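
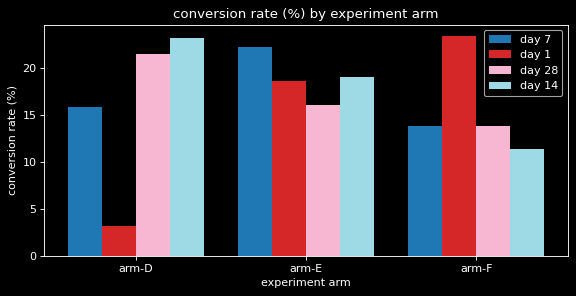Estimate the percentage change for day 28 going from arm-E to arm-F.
≈ -12.5%

arm-E ≈ 16, arm-F ≈ 14; (14 − 16) / 16 ≈ -12.5%.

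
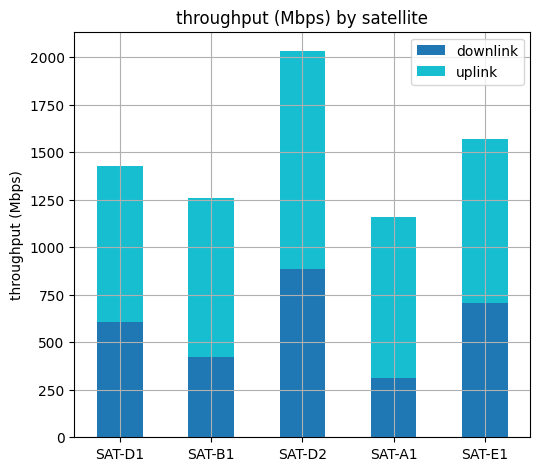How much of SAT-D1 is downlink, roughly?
downlink top ≈ 600, bottom ≈ 0; segment ≈ 600.

≈ 600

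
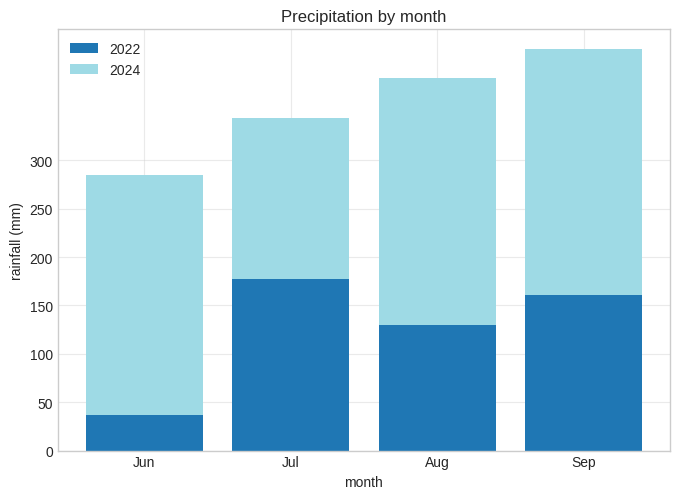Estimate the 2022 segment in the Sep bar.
≈ 150

2022 top ≈ 150, bottom ≈ 0; segment ≈ 150.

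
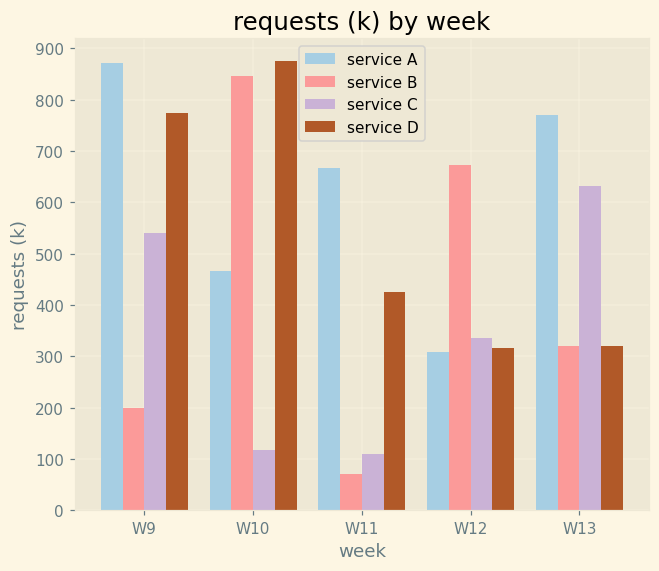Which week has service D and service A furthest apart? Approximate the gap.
W13: service D ≈ 300, service A ≈ 800 → gap ≈ 500. Next-largest (W10) is only ≈ 400.

W13, ≈ 500 k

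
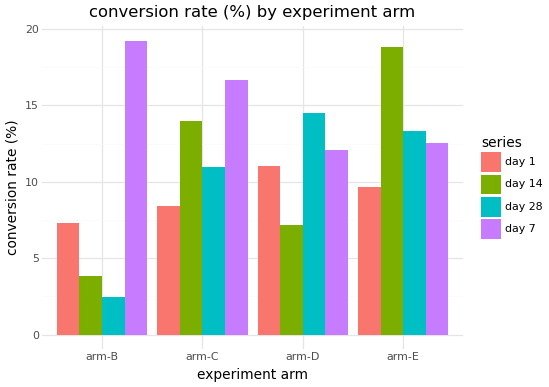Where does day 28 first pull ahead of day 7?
arm-C: day 28 ≈ 10 vs day 7 ≈ 16 (not yet); arm-D: day 28 ≈ 14 vs day 7 ≈ 12 (first crossover).

arm-D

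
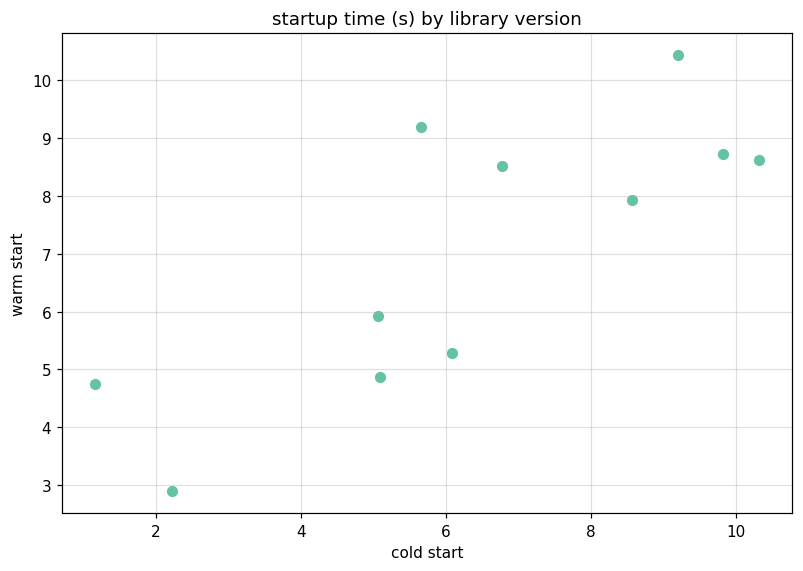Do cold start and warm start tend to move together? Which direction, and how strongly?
positive, strong

Points are positively correlated; strong (|r| ≈ 0.8).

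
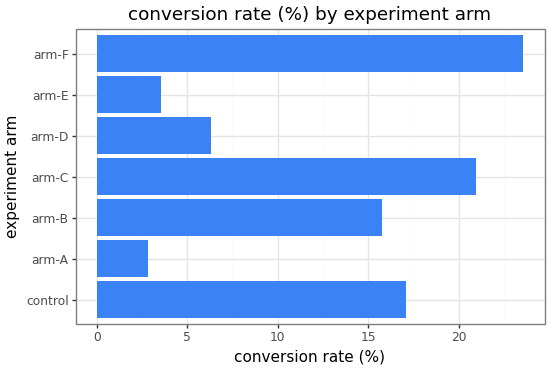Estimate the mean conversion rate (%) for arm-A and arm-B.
≈ 9

(2 + 16) / 2 ≈ 9.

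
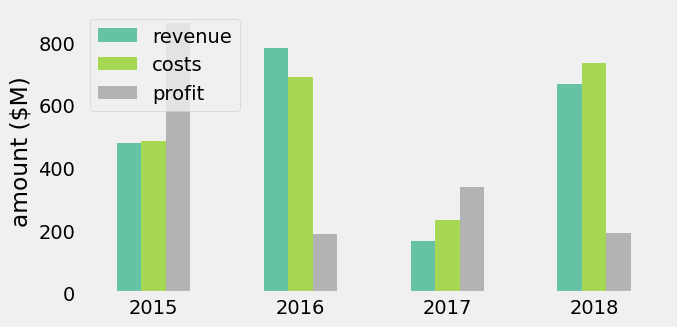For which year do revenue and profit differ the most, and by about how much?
2016, ≈ 600 $M

2016: revenue ≈ 800, profit ≈ 200 → gap ≈ 600. Next-largest (2018) is only ≈ 500.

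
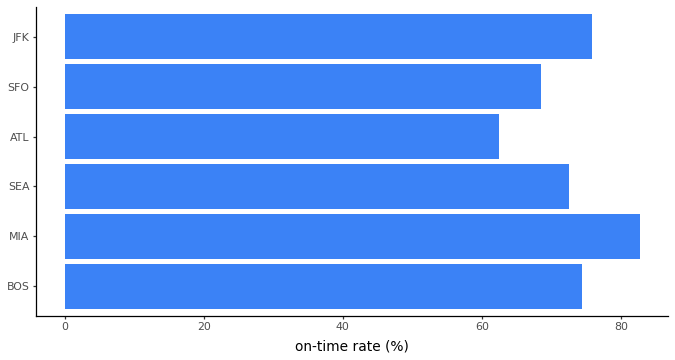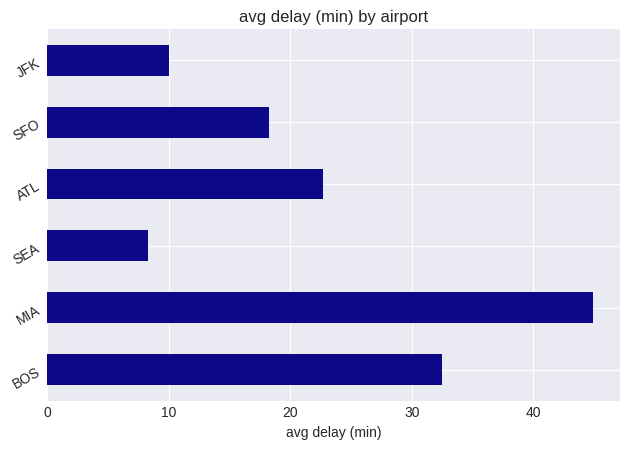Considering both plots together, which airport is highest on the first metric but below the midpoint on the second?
Chart 2 median avg delay (min) ≈ 20; below-median airports: SEA, SFO, JFK. Among those, JFK has the highest on-time rate (%) (≈ 80).

JFK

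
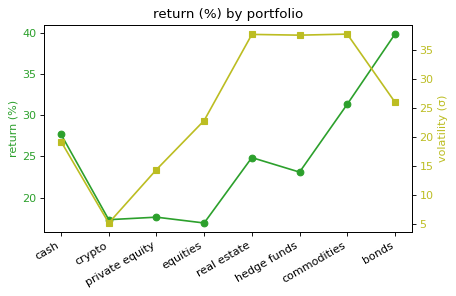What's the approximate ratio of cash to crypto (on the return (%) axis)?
cash ≈ 28, crypto ≈ 18; 28/18 ≈ 1.56.

≈ 1.56×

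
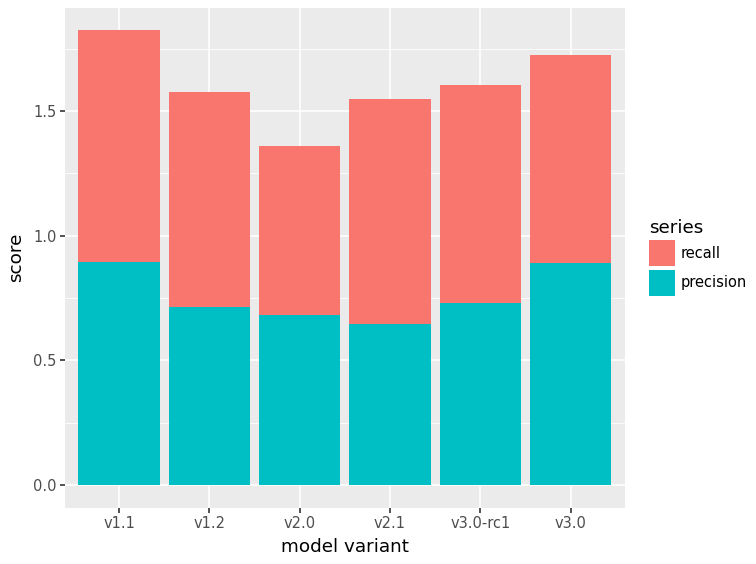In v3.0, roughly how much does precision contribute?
precision top ≈ 0.8, bottom ≈ 0.0; segment ≈ 0.8.

≈ 0.8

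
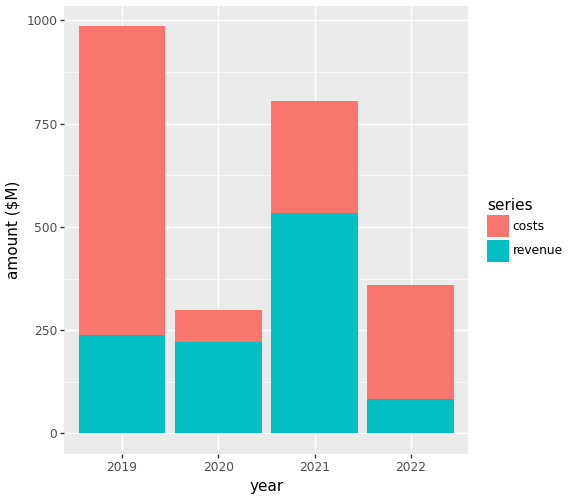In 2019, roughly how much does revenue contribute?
revenue top ≈ 200, bottom ≈ 0; segment ≈ 200.

≈ 200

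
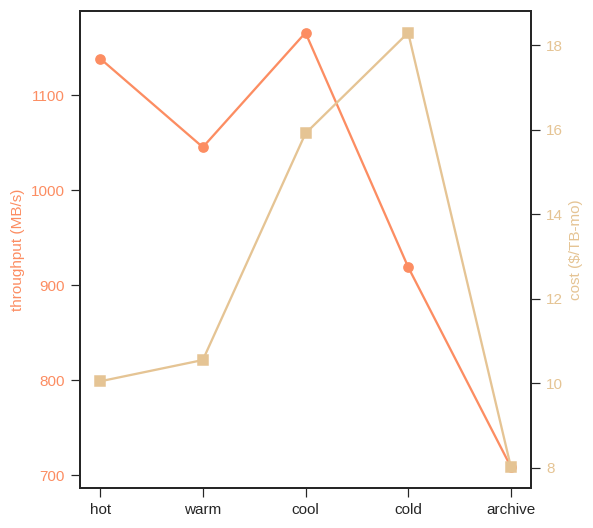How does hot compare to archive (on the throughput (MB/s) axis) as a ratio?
hot ≈ 1150, archive ≈ 700; 1150/700 ≈ 1.64.

≈ 1.64×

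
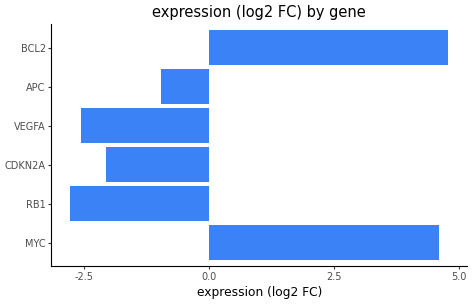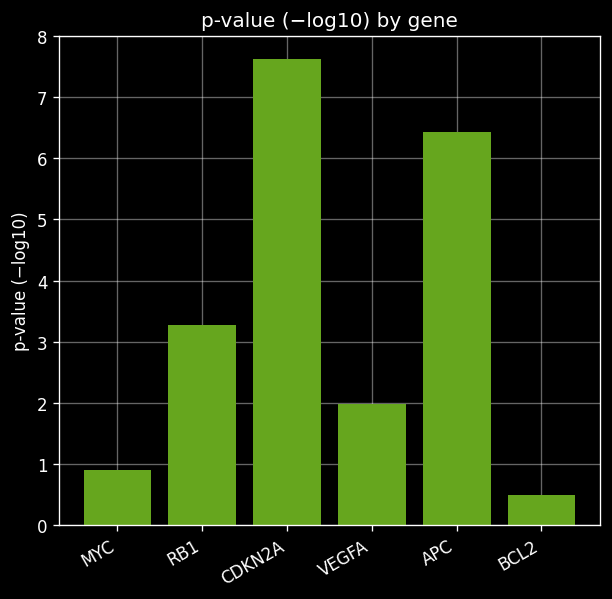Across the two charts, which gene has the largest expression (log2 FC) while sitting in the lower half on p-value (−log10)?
BCL2

Chart 2 median p-value (−log10) ≈ 3; below-median genes: MYC, VEGFA, BCL2. Among those, BCL2 has the highest expression (log2 FC) (≈ 5).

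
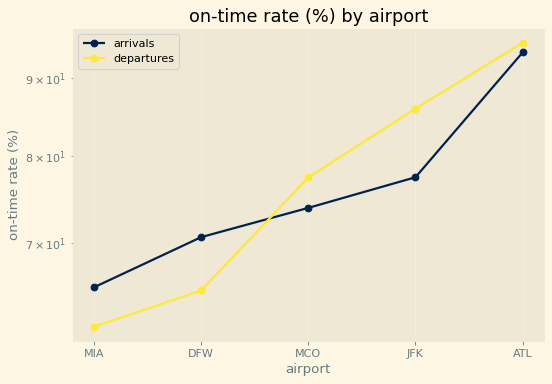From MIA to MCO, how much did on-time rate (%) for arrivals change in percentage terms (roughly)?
≈ +15.4%

MIA ≈ 65, MCO ≈ 75; (75 − 65) / 65 ≈ +15.4%.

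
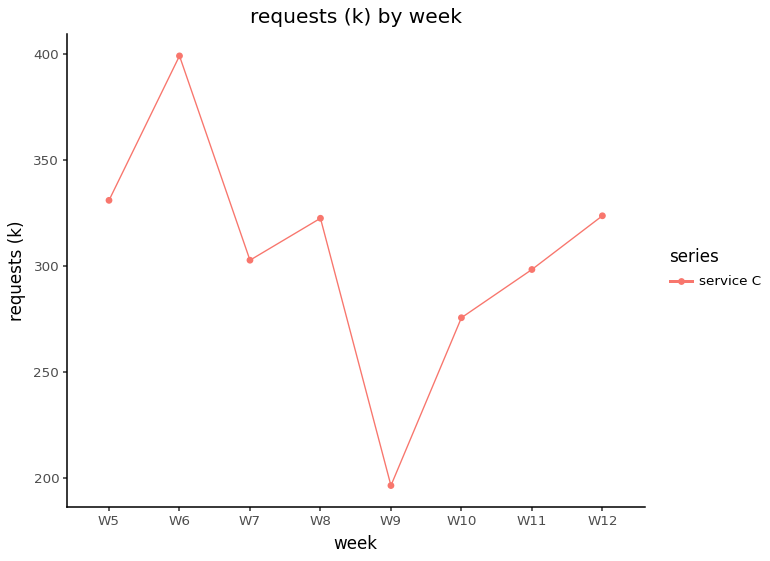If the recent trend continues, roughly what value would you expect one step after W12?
≈ 340

Last three: 280, 300, 320 → slope ≈ 20/step → next ≈ 340.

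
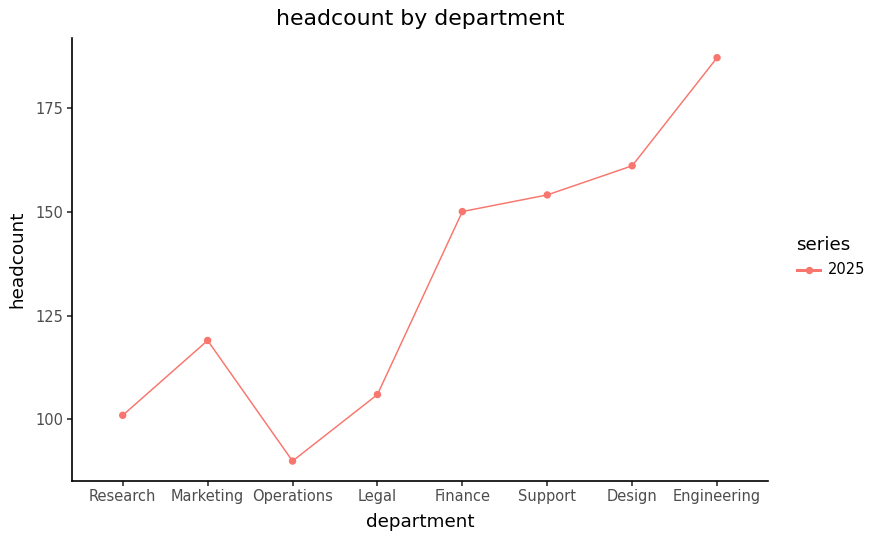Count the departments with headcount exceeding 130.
Above 130: Finance, Support, Design, Engineering.

4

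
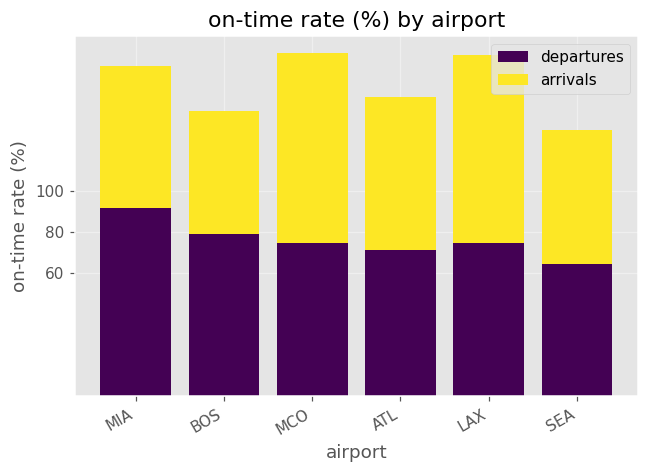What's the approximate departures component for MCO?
≈ 80

departures top ≈ 80, bottom ≈ 0; segment ≈ 80.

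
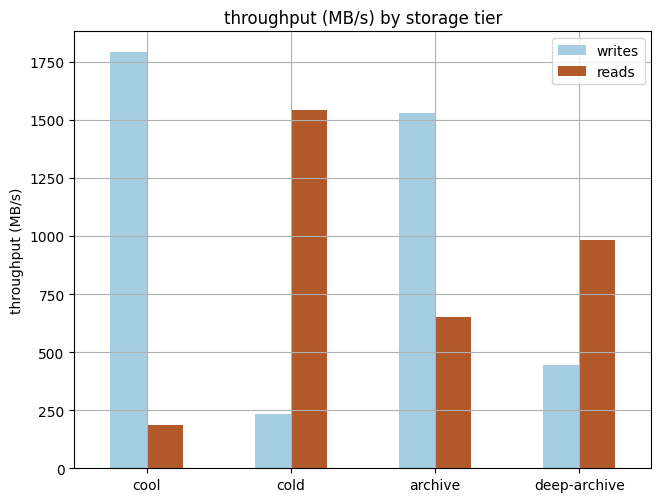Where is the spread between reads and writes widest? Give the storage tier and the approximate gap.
cool, ≈ 1600 MB/s

cool: reads ≈ 200, writes ≈ 1800 → gap ≈ 1600. Next-largest (cold) is only ≈ 1400.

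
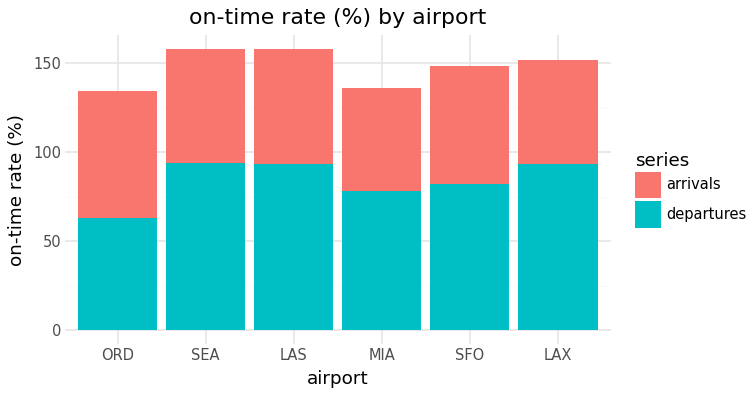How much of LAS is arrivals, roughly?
≈ 60

arrivals top ≈ 160, bottom ≈ 100; segment ≈ 60.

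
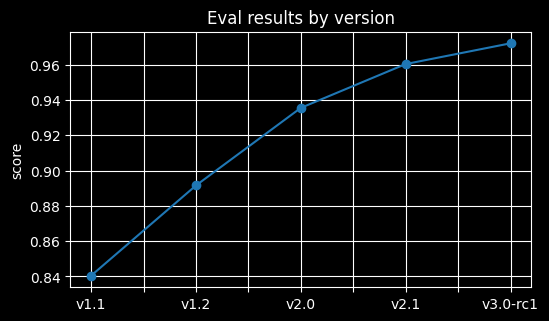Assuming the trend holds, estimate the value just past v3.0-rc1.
Last three: 0.94, 0.96, 0.98 → slope ≈ 0.02/step → next ≈ 1.

≈ 1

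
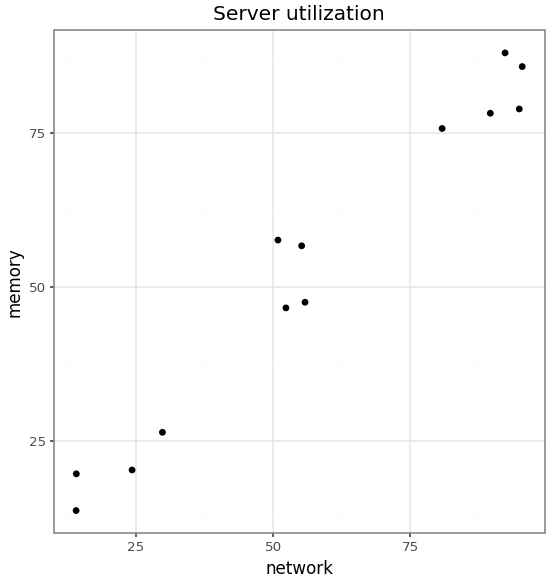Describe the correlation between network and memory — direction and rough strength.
Points are positively correlated; strong (|r| ≈ 1.0).

positive, strong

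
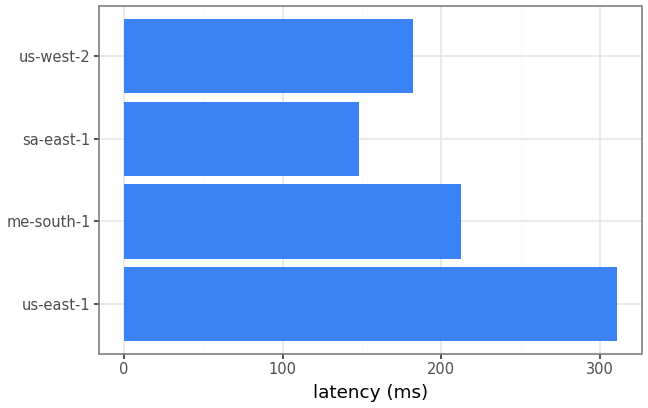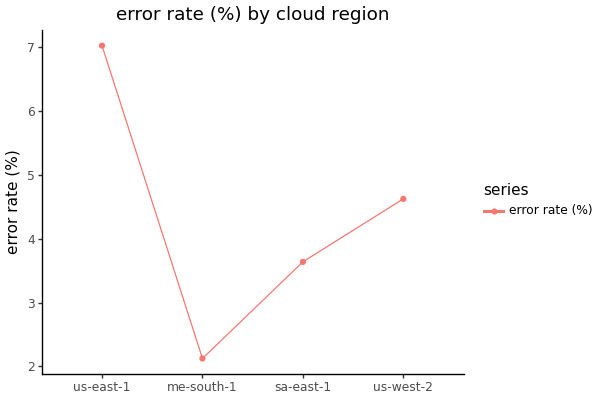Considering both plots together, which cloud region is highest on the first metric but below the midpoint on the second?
me-south-1

Chart 2 median error rate (%) ≈ 4; below-median cloud regions: me-south-1, sa-east-1. Among those, me-south-1 has the highest latency (ms) (≈ 200).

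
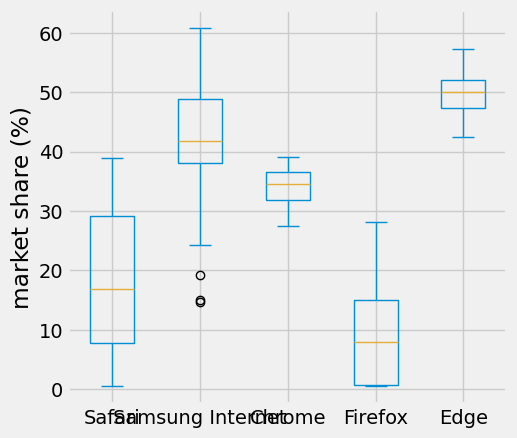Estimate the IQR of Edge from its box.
Q3 ≈ 50, Q1 ≈ 45; IQR ≈ 5.

≈ 5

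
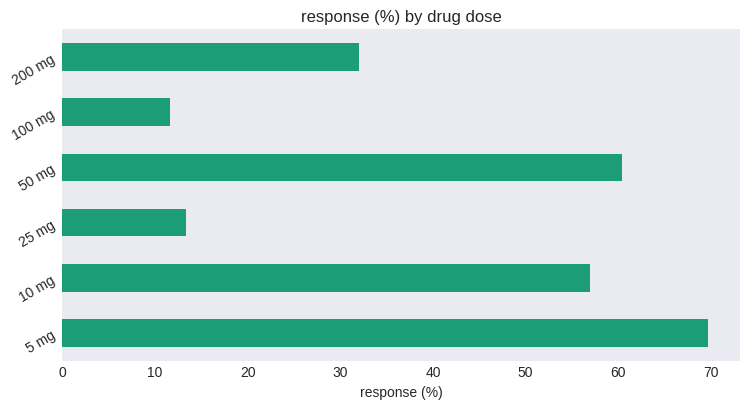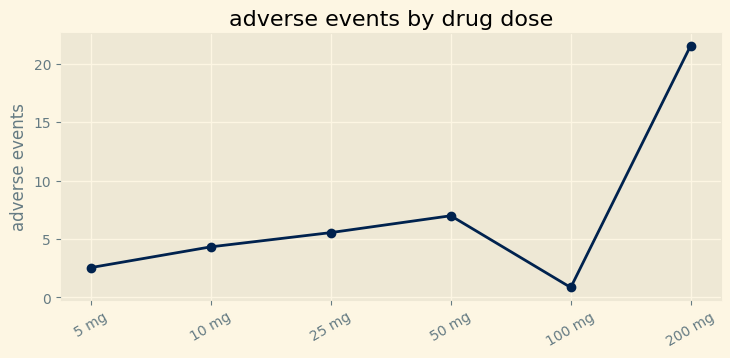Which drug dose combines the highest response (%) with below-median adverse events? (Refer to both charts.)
5 mg

Chart 2 median adverse events ≈ 4; below-median drug doses: 5 mg, 10 mg, 100 mg. Among those, 5 mg has the highest response (%) (≈ 70).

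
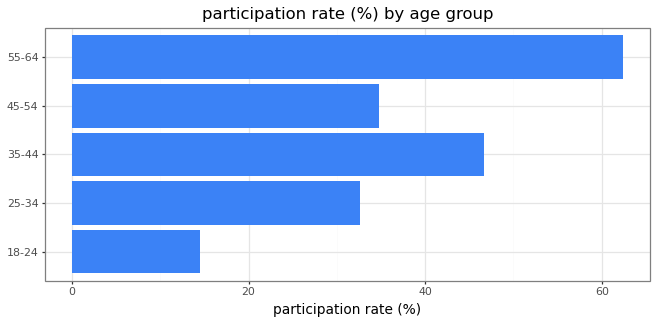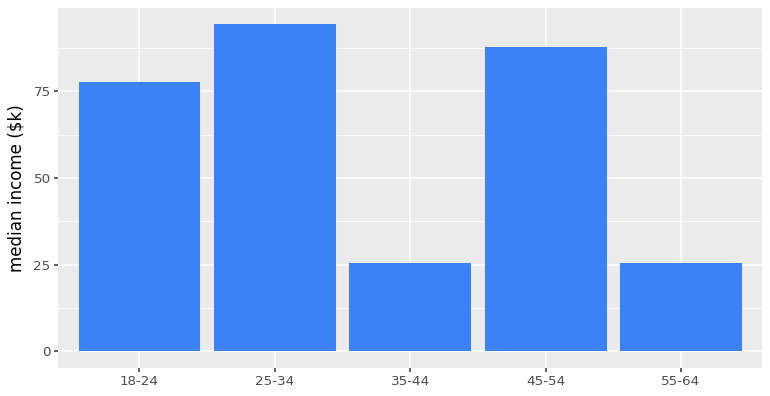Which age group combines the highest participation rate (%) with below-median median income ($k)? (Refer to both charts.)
55-64

Chart 2 median median income ($k) ≈ 80; below-median age groups: 35-44, 55-64. Among those, 55-64 has the highest participation rate (%) (≈ 60).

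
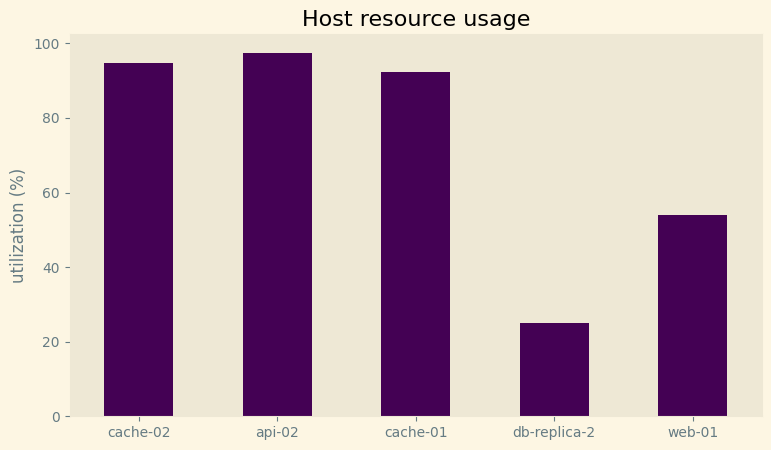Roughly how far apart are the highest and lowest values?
≈ 80

Max api-02 ≈ 100, min db-replica-2 ≈ 20; range ≈ 80.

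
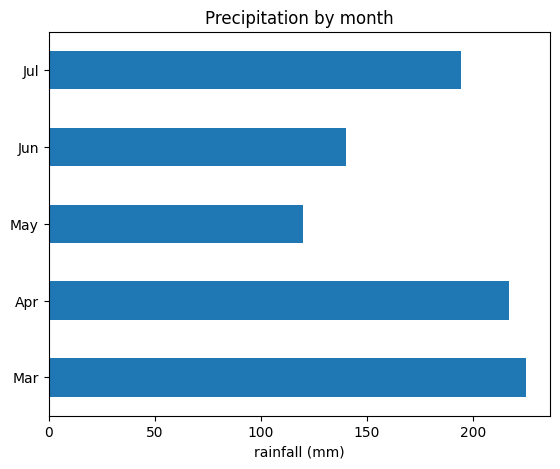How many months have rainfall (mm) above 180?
3

Above 180: Mar, Apr, Jul.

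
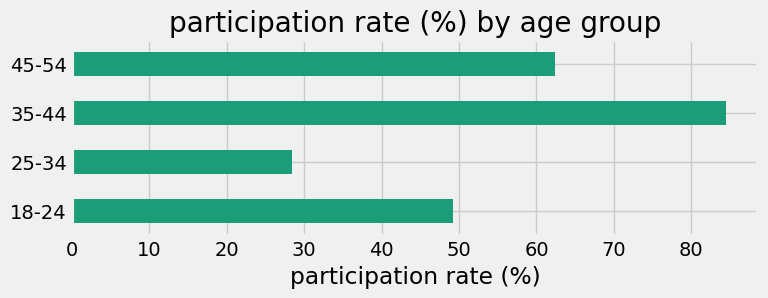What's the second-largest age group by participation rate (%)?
45-54

Top 3: 35-44 ≈ 80, 45-54 ≈ 60, 18-24 ≈ 50.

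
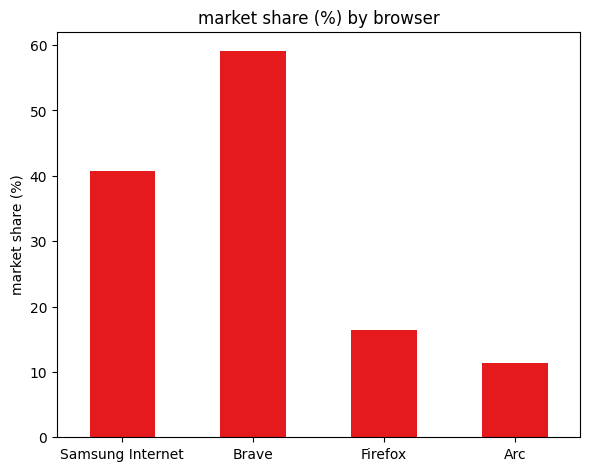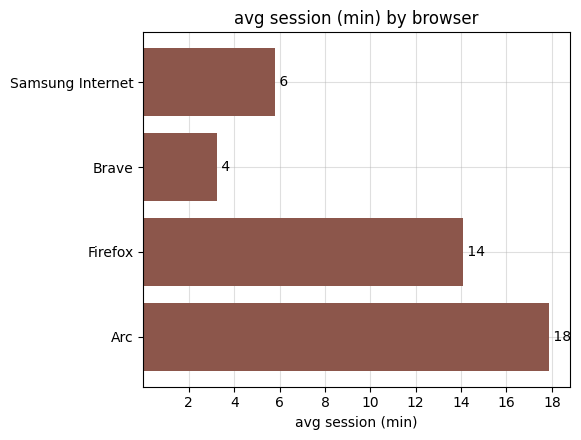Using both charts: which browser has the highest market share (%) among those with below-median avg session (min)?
Brave

Chart 2 median avg session (min) ≈ 10; below-median browsers: Samsung Internet, Brave. Among those, Brave has the highest market share (%) (≈ 60).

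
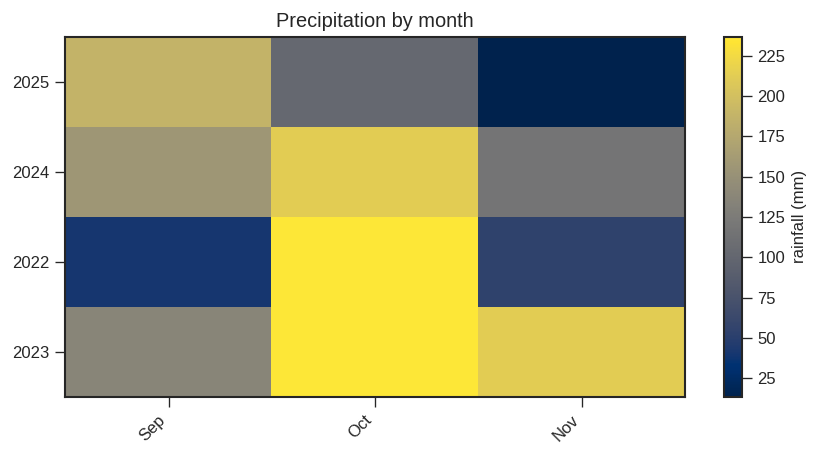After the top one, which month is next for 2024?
Sep

Top 3 for 2024: Oct ≈ 220, Sep ≈ 160, Nov ≈ 120.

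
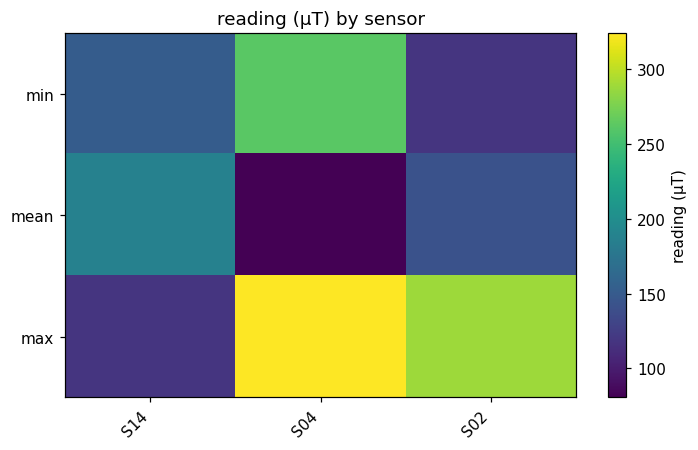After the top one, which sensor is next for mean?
Top 3 for mean: S14 ≈ 200, S02 ≈ 150, S04 ≈ 75.

S02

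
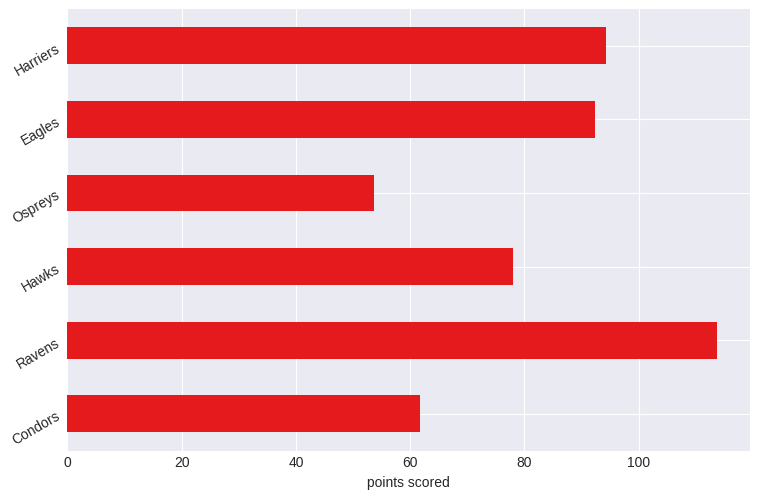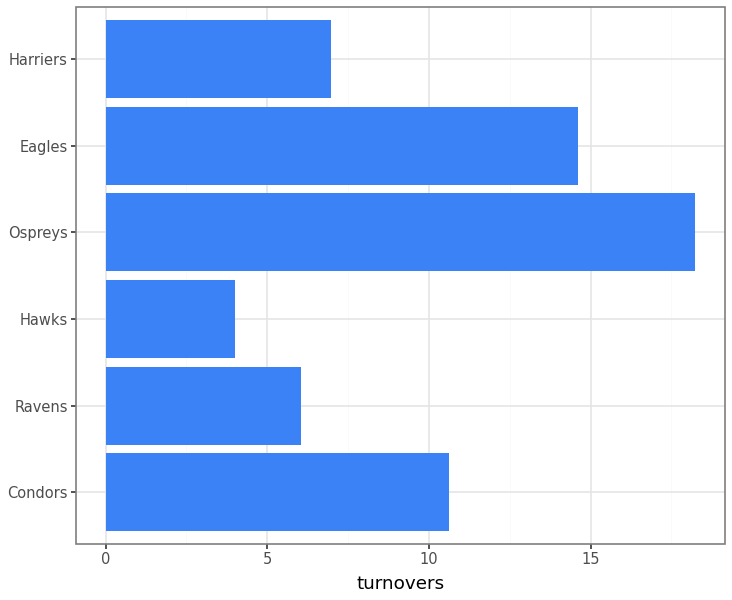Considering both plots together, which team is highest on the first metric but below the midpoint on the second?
Ravens

Chart 2 median turnovers ≈ 8; below-median teams: Ravens, Hawks, Harriers. Among those, Ravens has the highest points scored (≈ 120).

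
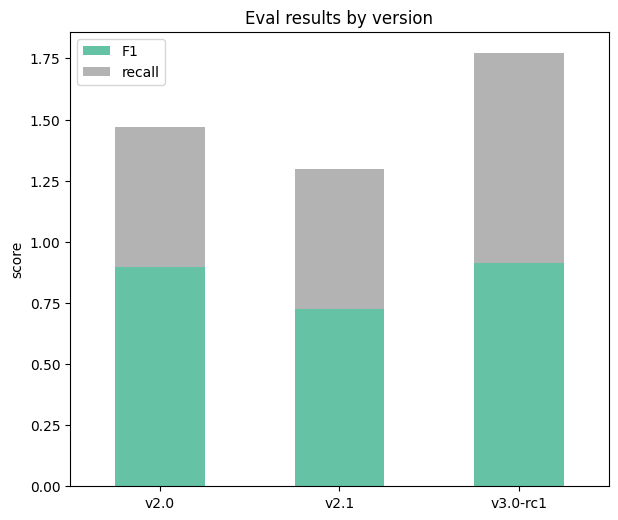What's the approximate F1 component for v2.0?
≈ 0.8

F1 top ≈ 0.8, bottom ≈ 0.0; segment ≈ 0.8.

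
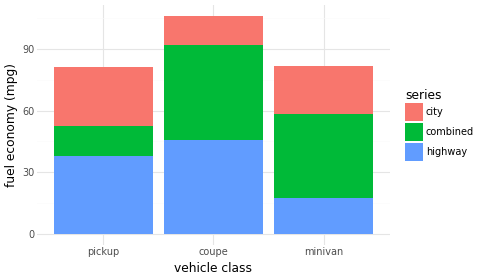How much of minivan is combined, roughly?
≈ 40

combined top ≈ 60, bottom ≈ 20; segment ≈ 40.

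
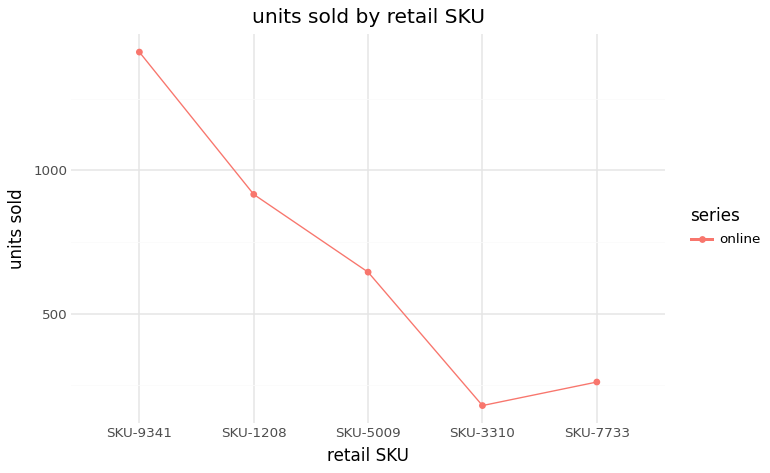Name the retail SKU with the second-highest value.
SKU-1208

Top 3: SKU-9341 ≈ 1400, SKU-1208 ≈ 1000, SKU-5009 ≈ 600.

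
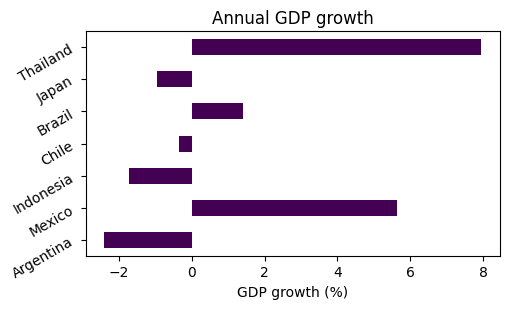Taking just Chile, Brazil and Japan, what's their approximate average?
≈ 0

(0 + 1 + -1) / 3 ≈ 0.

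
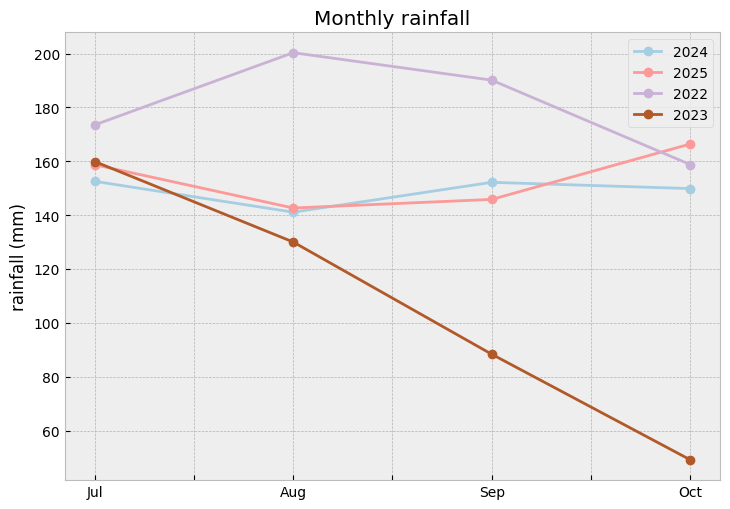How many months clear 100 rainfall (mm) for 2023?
Above 100: Jul, Aug.

2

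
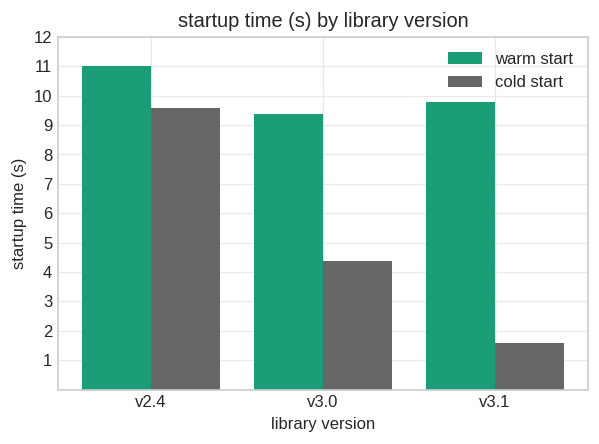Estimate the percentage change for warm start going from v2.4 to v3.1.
≈ -9.1%

v2.4 ≈ 11, v3.1 ≈ 10; (10 − 11) / 11 ≈ -9.1%.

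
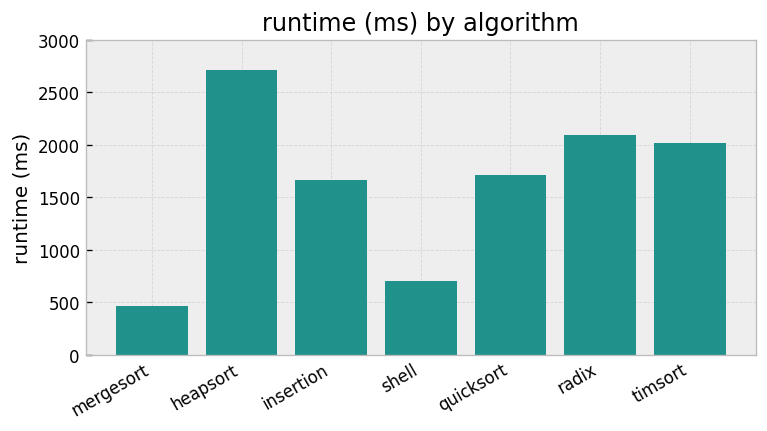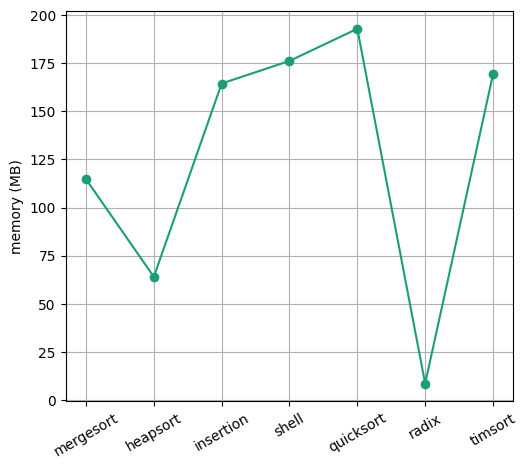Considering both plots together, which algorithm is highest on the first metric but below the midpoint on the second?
Chart 2 median memory (MB) ≈ 160; below-median algorithms: mergesort, heapsort, radix. Among those, heapsort has the highest runtime (ms) (≈ 2500).

heapsort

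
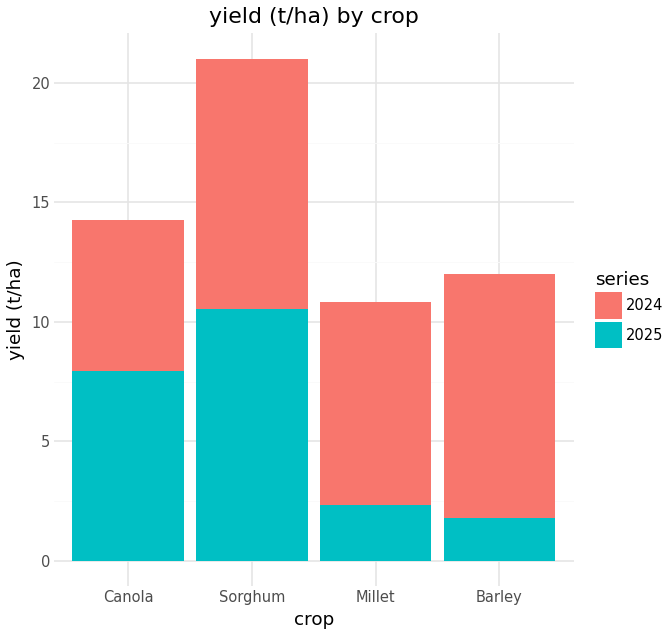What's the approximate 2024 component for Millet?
≈ 8

2024 top ≈ 10, bottom ≈ 2; segment ≈ 8.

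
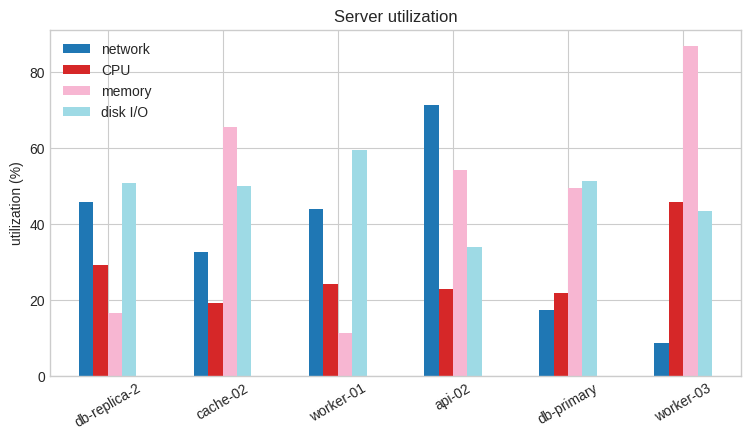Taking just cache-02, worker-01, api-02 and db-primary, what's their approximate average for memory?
≈ 45

(70 + 10 + 50 + 50) / 4 ≈ 45.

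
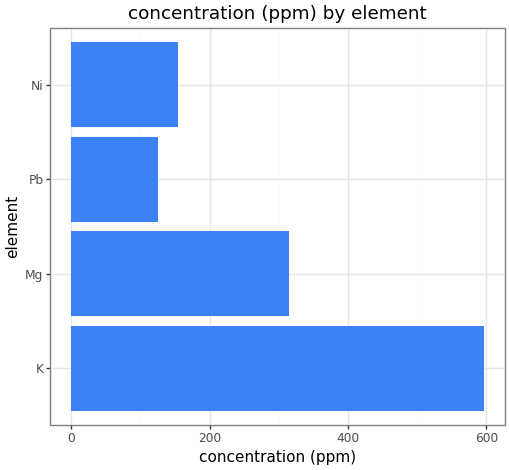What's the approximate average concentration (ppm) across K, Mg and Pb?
(600 + 300 + 150) / 3 ≈ 350.

≈ 350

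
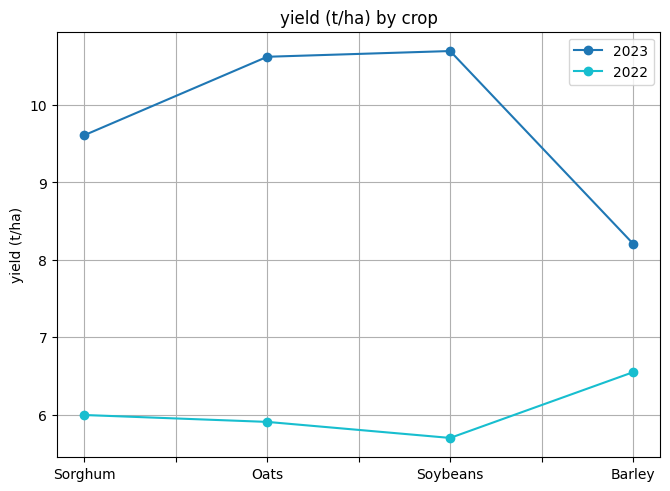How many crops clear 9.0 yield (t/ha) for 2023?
Above 9.0: Sorghum, Oats, Soybeans.

3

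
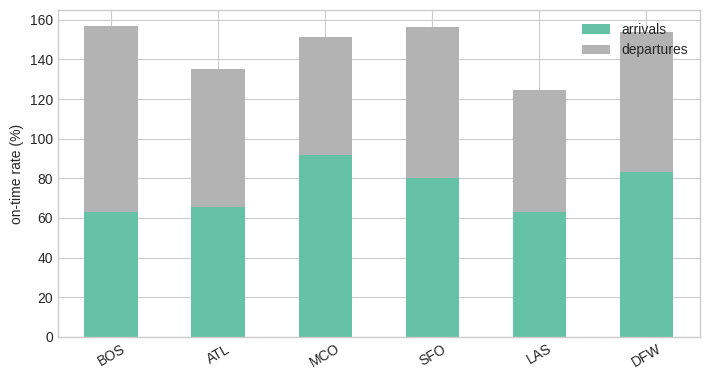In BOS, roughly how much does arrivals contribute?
arrivals top ≈ 60, bottom ≈ 0; segment ≈ 60.

≈ 60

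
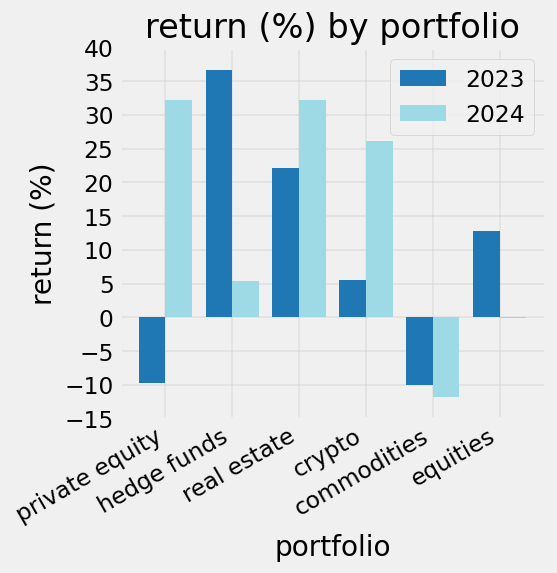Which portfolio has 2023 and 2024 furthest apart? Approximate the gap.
private equity: 2023 ≈ -10, 2024 ≈ 30 → gap ≈ 40. Next-largest (hedge funds) is only ≈ 30.

private equity, ≈ 40 %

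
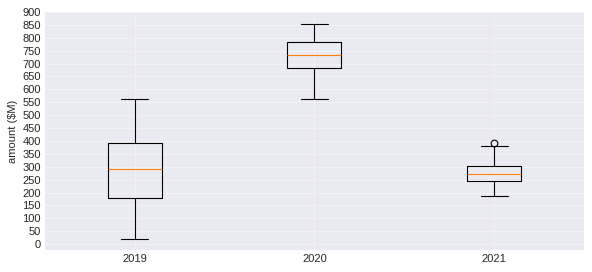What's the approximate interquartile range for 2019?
Q3 ≈ 400, Q1 ≈ 200; IQR ≈ 200.

≈ 200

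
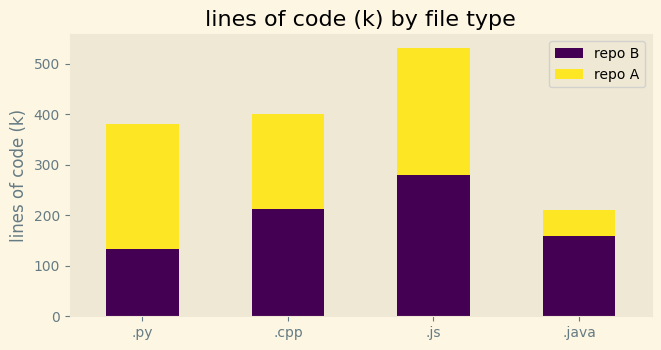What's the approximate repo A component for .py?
≈ 250

repo A top ≈ 400, bottom ≈ 150; segment ≈ 250.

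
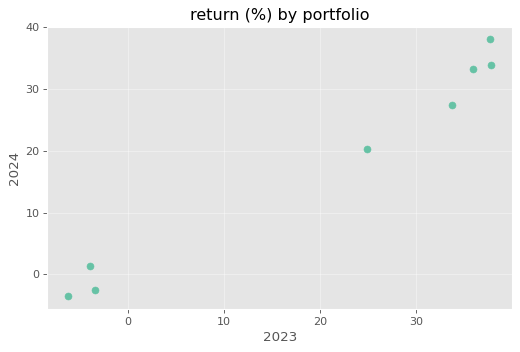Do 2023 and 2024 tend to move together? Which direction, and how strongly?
positive, strong

Points are positively correlated; strong (|r| ≈ 1.0).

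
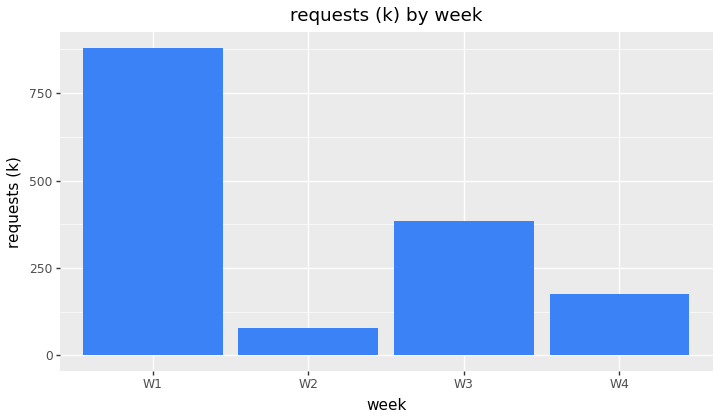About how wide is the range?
≈ 800

Max W1 ≈ 900, min W2 ≈ 100; range ≈ 800.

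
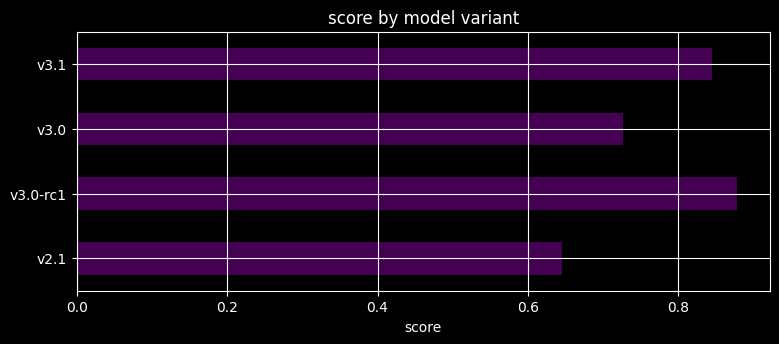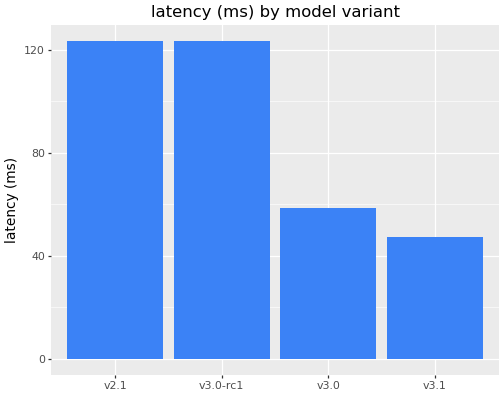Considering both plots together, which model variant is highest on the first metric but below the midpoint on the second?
Chart 2 median latency (ms) ≈ 100; below-median model variants: v3.0, v3.1. Among those, v3.1 has the highest score (≈ 0.8).

v3.1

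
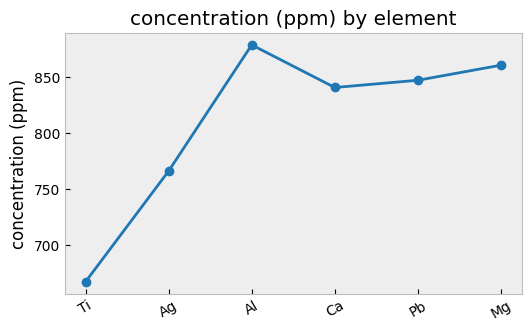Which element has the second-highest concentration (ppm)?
Mg

Top 3: Al ≈ 880, Mg ≈ 860, Pb ≈ 840.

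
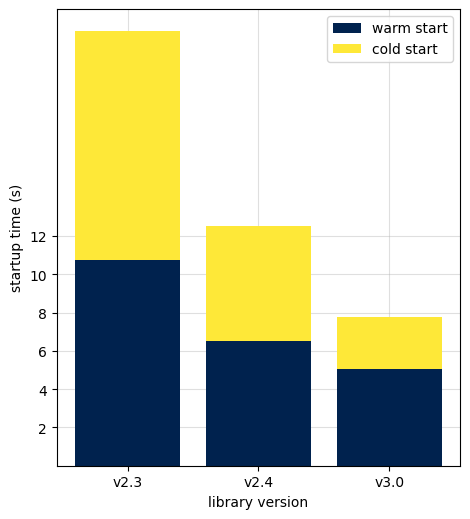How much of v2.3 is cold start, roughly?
≈ 12

cold start top ≈ 22, bottom ≈ 10; segment ≈ 12.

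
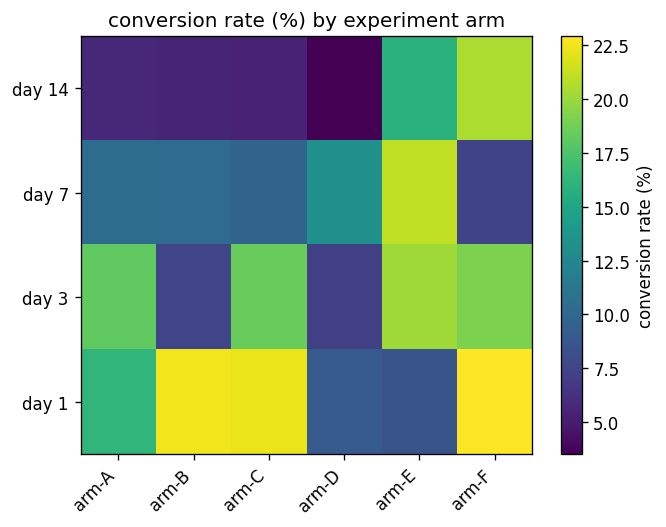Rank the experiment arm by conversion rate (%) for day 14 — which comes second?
arm-E

Top 3 for day 14: arm-F ≈ 20, arm-E ≈ 16, arm-A ≈ 6.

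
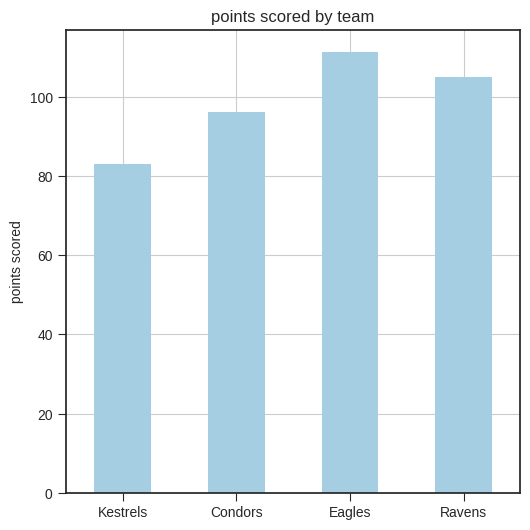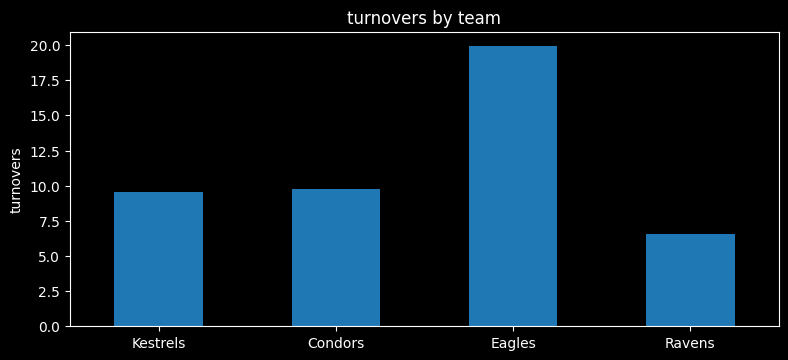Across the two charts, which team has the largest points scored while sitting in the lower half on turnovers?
Ravens

Chart 2 median turnovers ≈ 10; below-median teams: Kestrels, Ravens. Among those, Ravens has the highest points scored (≈ 100).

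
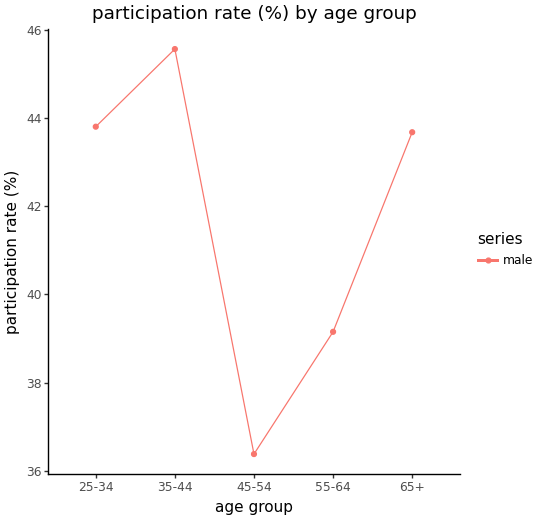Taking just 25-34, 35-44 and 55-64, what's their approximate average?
≈ 43

(44 + 46 + 39) / 3 ≈ 43.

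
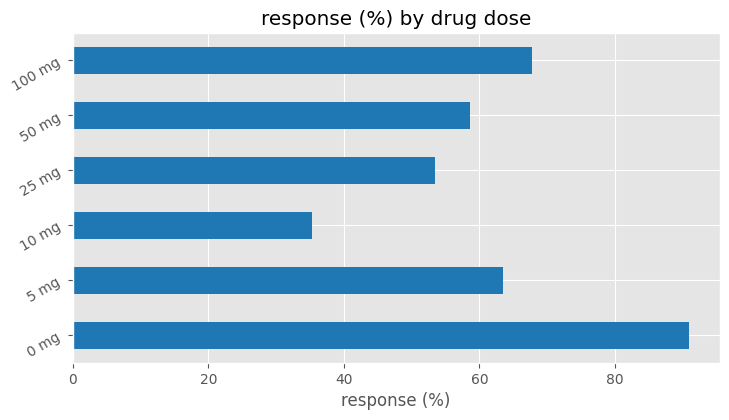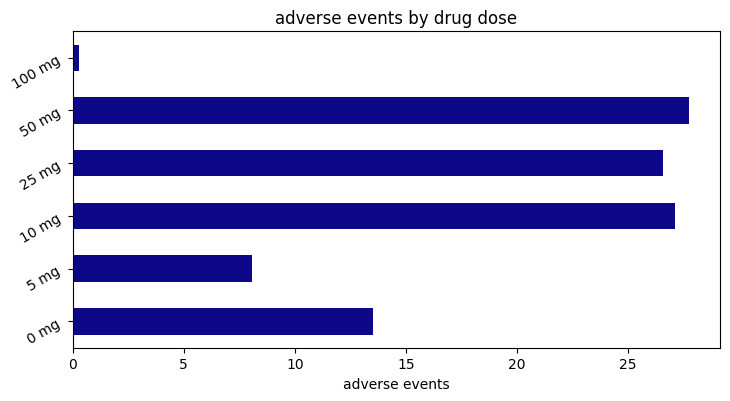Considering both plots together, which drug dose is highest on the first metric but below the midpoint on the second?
Chart 2 median adverse events ≈ 20; below-median drug doses: 0 mg, 5 mg, 100 mg. Among those, 0 mg has the highest response (%) (≈ 90).

0 mg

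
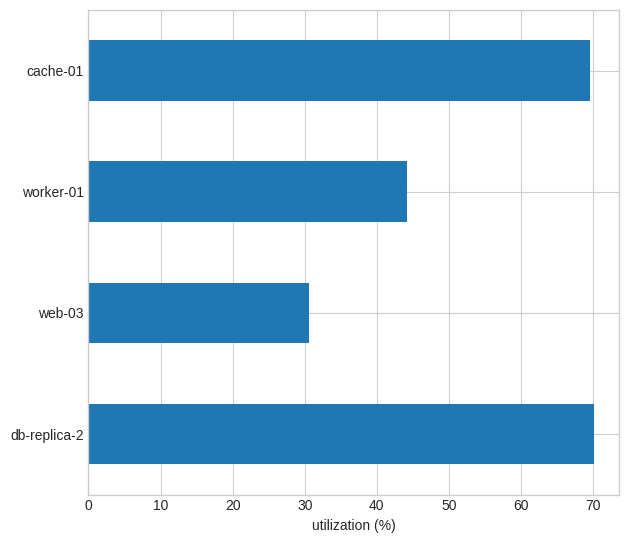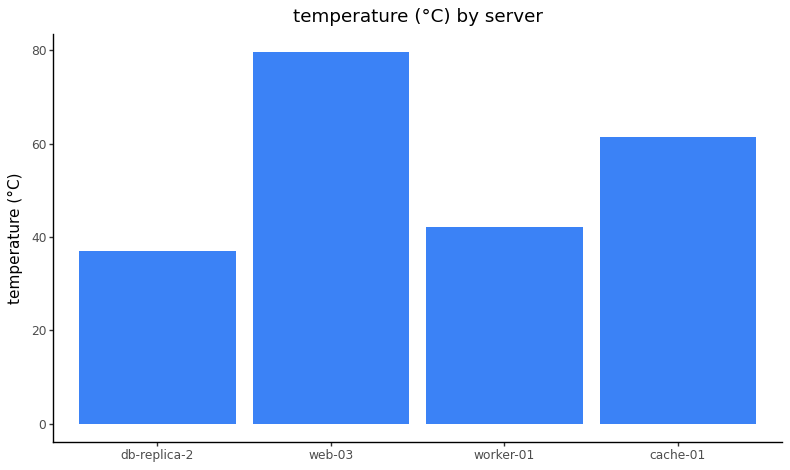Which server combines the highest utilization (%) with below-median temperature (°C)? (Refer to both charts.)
db-replica-2

Chart 2 median temperature (°C) ≈ 50; below-median servers: db-replica-2, worker-01. Among those, db-replica-2 has the highest utilization (%) (≈ 70).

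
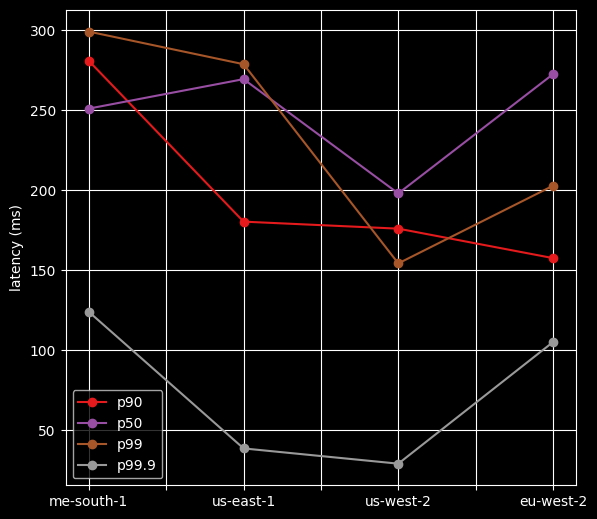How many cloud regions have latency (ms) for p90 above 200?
1

Above 200: me-south-1.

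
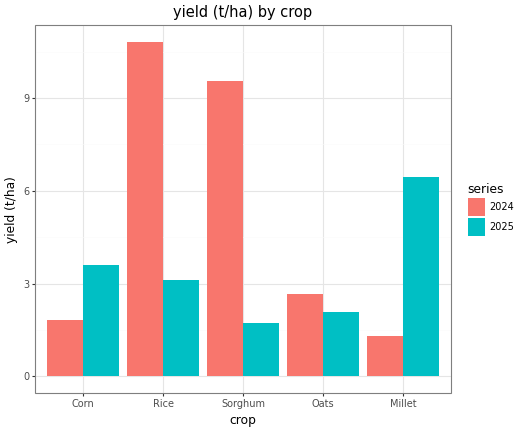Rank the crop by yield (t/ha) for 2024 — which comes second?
Top 3 for 2024: Rice ≈ 11, Sorghum ≈ 10, Oats ≈ 3.

Sorghum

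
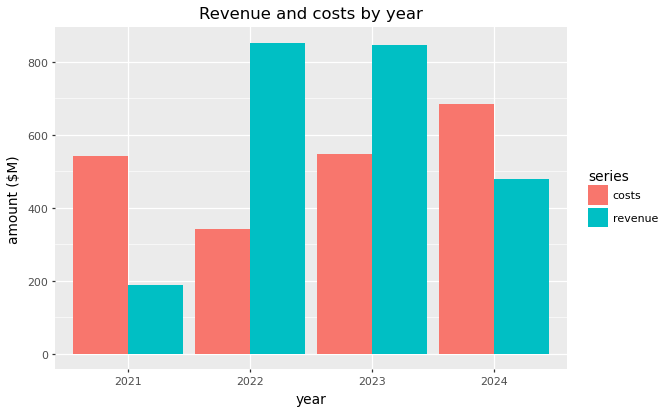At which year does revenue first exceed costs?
2021: revenue ≈ 200 vs costs ≈ 500 (not yet); 2022: revenue ≈ 900 vs costs ≈ 300 (first crossover).

2022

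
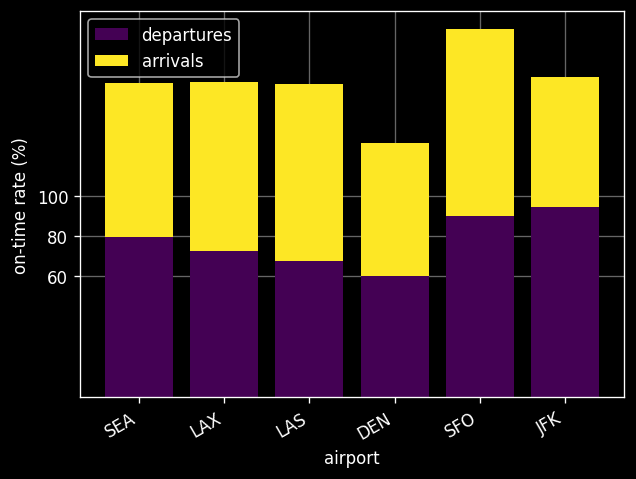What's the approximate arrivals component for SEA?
arrivals top ≈ 160, bottom ≈ 80; segment ≈ 80.

≈ 80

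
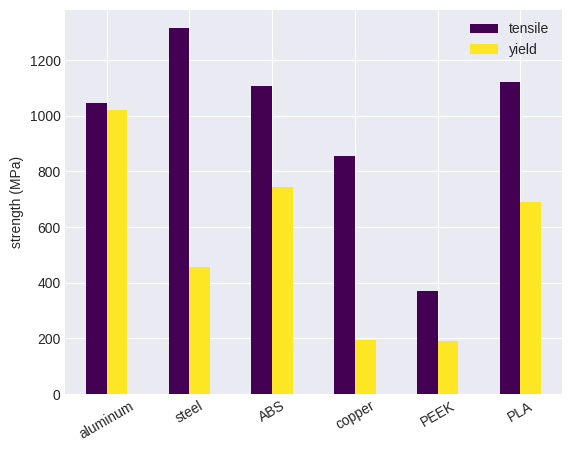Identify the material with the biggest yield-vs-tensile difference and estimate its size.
steel: yield ≈ 400, tensile ≈ 1400 → gap ≈ 1000. Next-largest (copper) is only ≈ 600.

steel, ≈ 1000 MPa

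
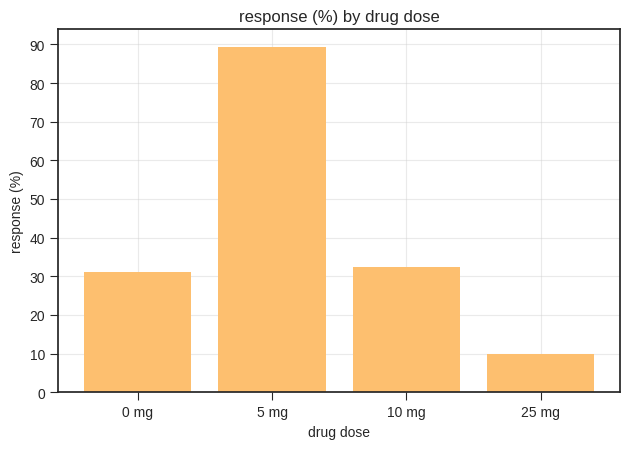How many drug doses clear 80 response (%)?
Above 80: 5 mg.

1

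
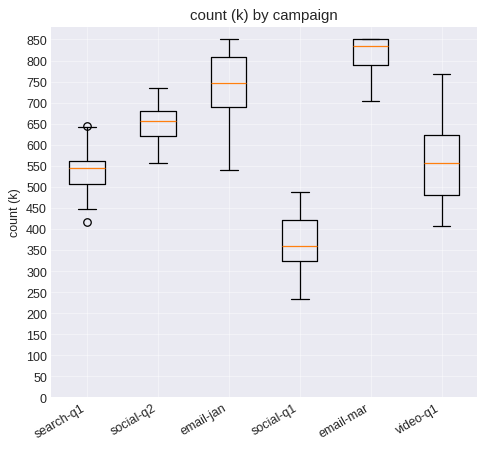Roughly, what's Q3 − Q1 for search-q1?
Q3 ≈ 550, Q1 ≈ 500; IQR ≈ 50.

≈ 50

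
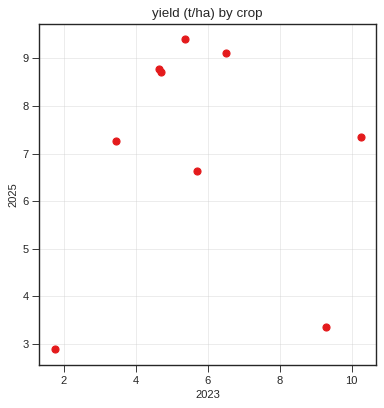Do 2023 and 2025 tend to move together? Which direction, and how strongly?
no clear correlation

Points are roughly uncorrelated; weak (|r| ≈ 0.0).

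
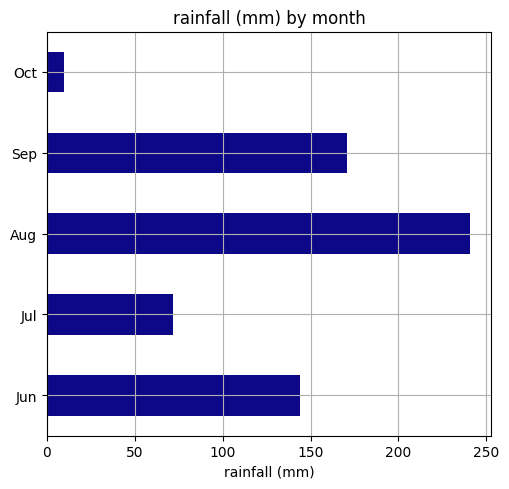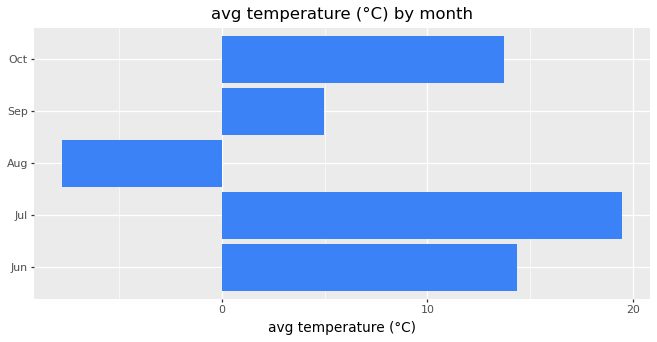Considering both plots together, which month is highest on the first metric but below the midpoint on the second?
Chart 2 median avg temperature (°C) ≈ 14; below-median months: Aug, Sep. Among those, Aug has the highest rainfall (mm) (≈ 250).

Aug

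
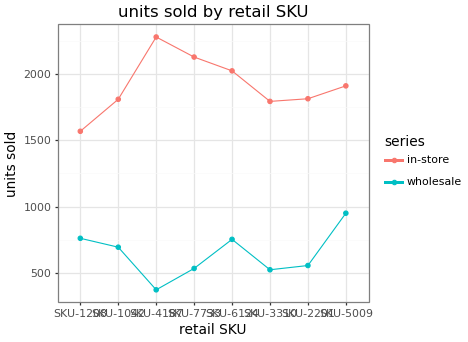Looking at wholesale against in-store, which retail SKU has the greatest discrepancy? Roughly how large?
SKU-4187: wholesale ≈ 400, in-store ≈ 2200 → gap ≈ 1800. Next-largest (SKU-7733) is only ≈ 1600.

SKU-4187, ≈ 1800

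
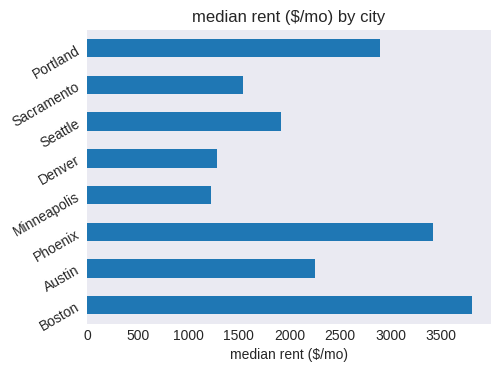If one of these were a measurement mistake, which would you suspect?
Boston

Boston ≈ 4000; the rest sit between ≈ 1000 and ≈ 3500.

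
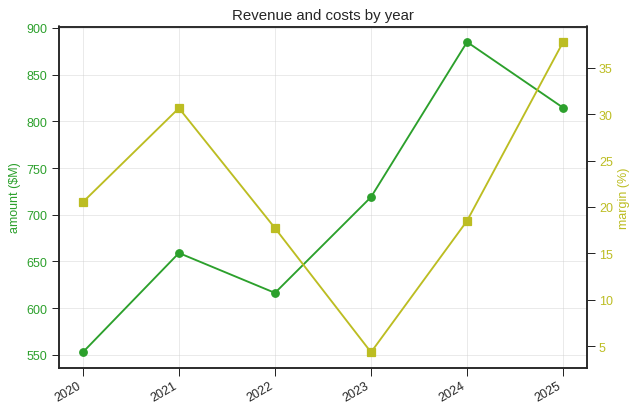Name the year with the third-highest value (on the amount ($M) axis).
Top 4 (on the amount ($M) axis): 2024 ≈ 900, 2025 ≈ 800, 2023 ≈ 700, 2021 ≈ 650.

2023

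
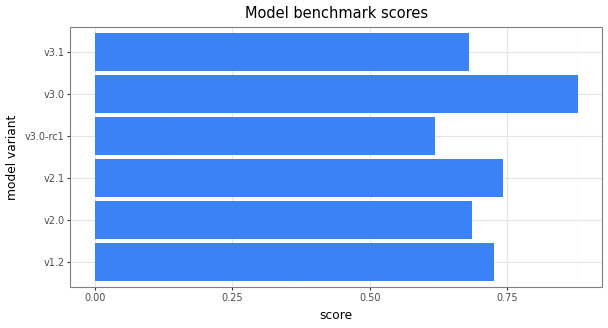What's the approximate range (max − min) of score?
≈ 0.3

Max v3.0 ≈ 0.9, min v3.0-rc1 ≈ 0.6; range ≈ 0.3.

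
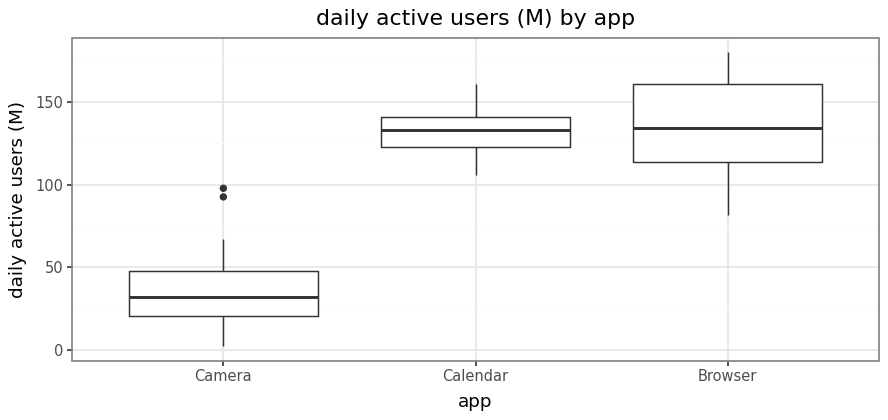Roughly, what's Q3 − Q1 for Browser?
≈ 50

Q3 ≈ 160, Q1 ≈ 110; IQR ≈ 50.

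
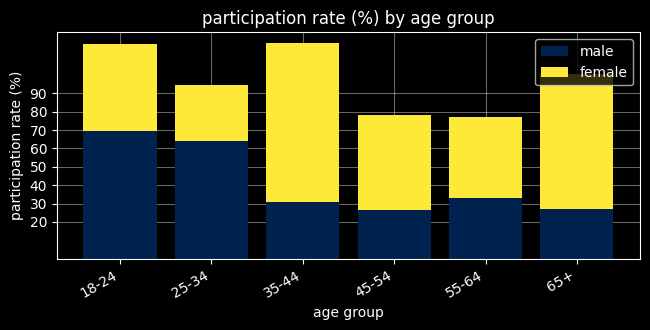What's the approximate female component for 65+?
≈ 70

female top ≈ 100, bottom ≈ 30; segment ≈ 70.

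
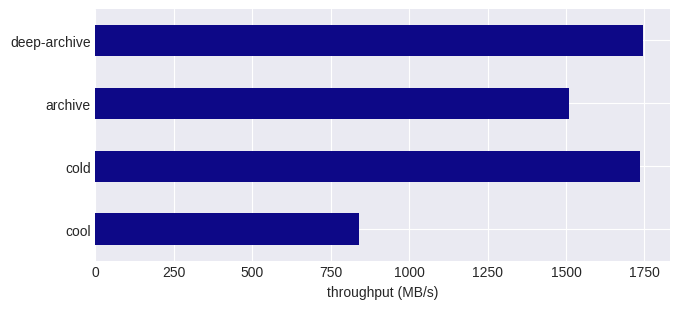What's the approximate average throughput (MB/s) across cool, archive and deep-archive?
≈ 1400

(800 + 1600 + 1800) / 3 ≈ 1400.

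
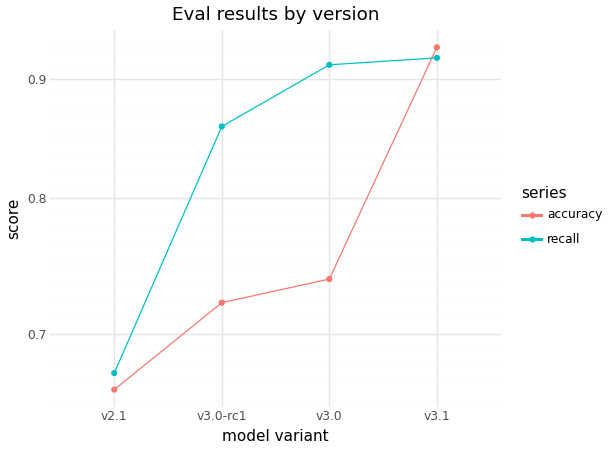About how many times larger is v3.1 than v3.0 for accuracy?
≈ 1.27×

v3.1 ≈ 0.95, v3.0 ≈ 0.75; 0.95/0.75 ≈ 1.27.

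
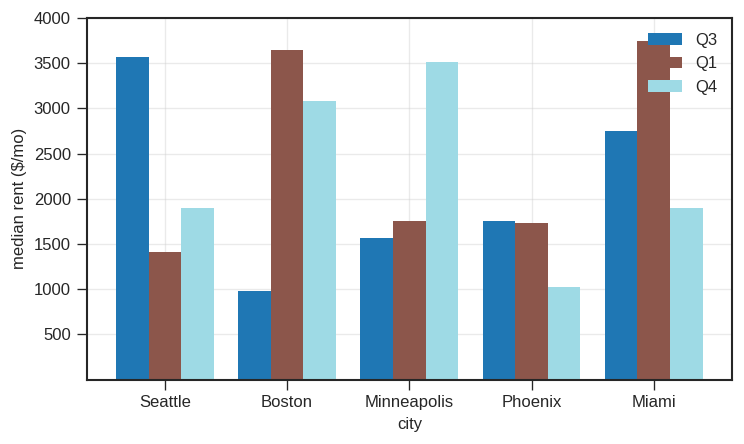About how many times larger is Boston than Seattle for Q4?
Boston ≈ 3000, Seattle ≈ 2000; 3000/2000 ≈ 1.5.

≈ 1.5×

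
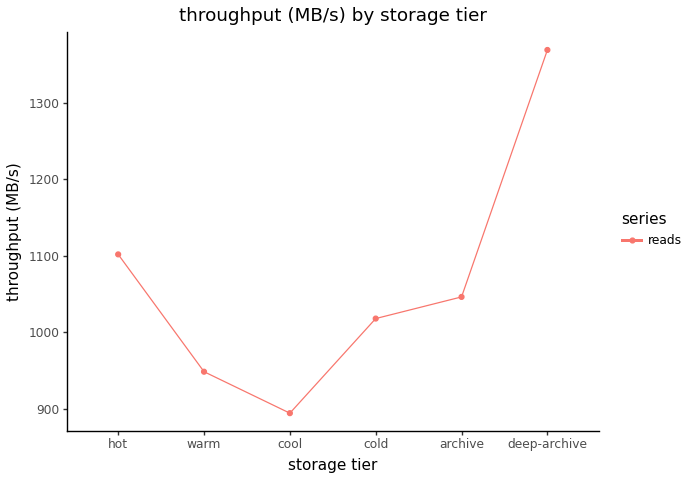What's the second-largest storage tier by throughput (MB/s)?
Top 3: deep-archive ≈ 1350, hot ≈ 1100, archive ≈ 1050.

hot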